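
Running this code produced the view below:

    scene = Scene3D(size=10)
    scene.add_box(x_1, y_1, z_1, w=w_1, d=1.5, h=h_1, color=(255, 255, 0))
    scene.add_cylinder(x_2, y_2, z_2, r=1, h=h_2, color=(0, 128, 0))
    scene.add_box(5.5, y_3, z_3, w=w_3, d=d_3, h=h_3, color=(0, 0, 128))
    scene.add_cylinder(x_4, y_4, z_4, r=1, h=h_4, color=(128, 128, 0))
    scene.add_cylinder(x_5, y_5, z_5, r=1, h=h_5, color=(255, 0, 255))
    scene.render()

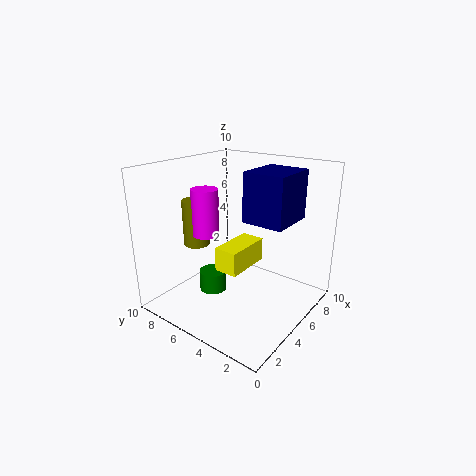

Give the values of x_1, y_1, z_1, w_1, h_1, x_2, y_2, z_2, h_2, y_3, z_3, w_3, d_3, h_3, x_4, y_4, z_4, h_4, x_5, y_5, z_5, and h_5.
x_1 = 2
y_1 = 3
z_1 = 4
w_1 = 3
h_1 = 1.5
x_2 = 4.5
y_2 = 7
z_2 = 0.5
h_2 = 1.5
y_3 = 2
z_3 = 6
w_3 = 3.5
d_3 = 3
h_3 = 3.5
x_4 = 5
y_4 = 9
z_4 = 3.5
h_4 = 3.5
x_5 = 5
y_5 = 8
z_5 = 4.5
h_5 = 3.5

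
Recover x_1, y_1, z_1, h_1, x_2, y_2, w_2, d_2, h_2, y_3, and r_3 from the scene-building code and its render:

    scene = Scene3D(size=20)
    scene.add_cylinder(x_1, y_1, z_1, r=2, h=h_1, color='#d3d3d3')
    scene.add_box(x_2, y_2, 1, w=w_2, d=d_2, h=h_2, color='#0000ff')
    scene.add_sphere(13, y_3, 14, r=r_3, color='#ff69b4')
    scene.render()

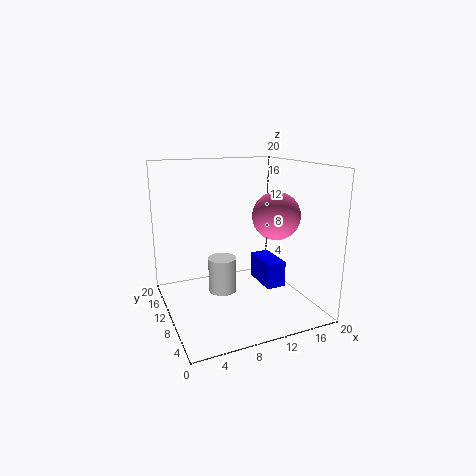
x_1 = 8; y_1 = 11; z_1 = 2; h_1 = 5; x_2 = 15; y_2 = 10; w_2 = 3; d_2 = 6; h_2 = 4; y_3 = 5; r_3 = 3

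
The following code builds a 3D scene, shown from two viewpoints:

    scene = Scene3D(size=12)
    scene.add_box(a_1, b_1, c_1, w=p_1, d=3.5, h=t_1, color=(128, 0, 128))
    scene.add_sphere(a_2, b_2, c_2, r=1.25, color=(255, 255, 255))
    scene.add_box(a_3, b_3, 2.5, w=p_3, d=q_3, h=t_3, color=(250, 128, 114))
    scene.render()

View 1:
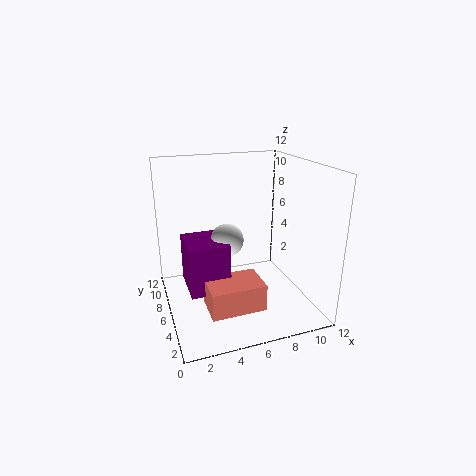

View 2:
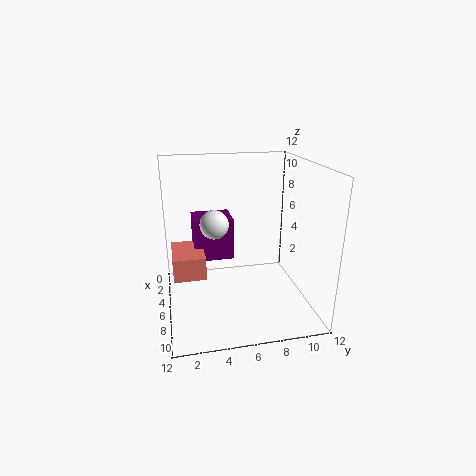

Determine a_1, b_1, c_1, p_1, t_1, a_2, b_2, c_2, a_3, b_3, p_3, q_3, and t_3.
a_1 = 1.25, b_1 = 2.5, c_1 = 3.25, p_1 = 3, t_1 = 3.75, a_2 = 4.5, b_2 = 4.25, c_2 = 6.75, a_3 = 2.25, b_3 = 0.5, p_3 = 4, q_3 = 2.75, t_3 = 2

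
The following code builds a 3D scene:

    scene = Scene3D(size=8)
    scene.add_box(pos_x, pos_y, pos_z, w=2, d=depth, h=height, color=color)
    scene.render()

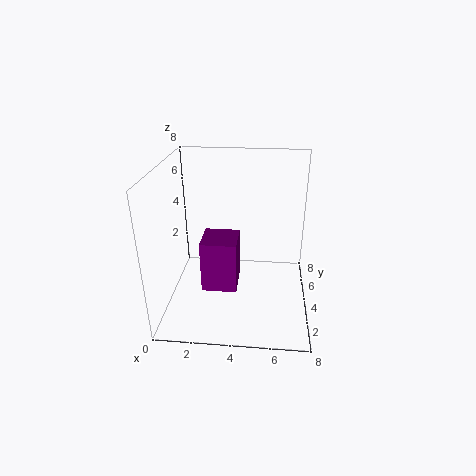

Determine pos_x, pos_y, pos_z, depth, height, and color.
pos_x = 2; pos_y = 3; pos_z = 1; depth = 2; height = 3; color = 'purple'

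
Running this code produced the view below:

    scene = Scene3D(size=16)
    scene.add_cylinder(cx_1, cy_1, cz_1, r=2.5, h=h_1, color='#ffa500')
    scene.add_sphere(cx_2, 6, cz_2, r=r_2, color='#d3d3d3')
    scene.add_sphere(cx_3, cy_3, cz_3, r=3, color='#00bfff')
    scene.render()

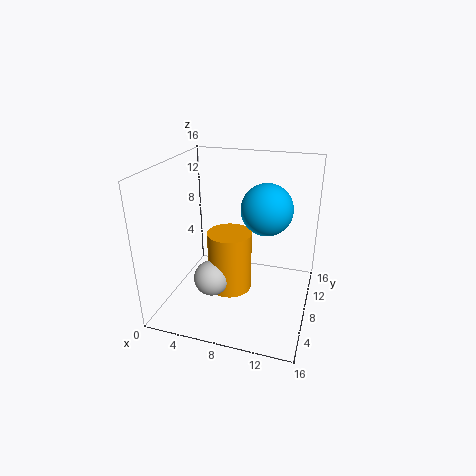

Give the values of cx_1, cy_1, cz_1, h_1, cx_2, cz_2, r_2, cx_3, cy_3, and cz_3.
cx_1 = 7
cy_1 = 8
cz_1 = 1.5
h_1 = 7
cx_2 = 5.5
cz_2 = 3.5
r_2 = 2
cx_3 = 10.5
cy_3 = 11
cz_3 = 10.5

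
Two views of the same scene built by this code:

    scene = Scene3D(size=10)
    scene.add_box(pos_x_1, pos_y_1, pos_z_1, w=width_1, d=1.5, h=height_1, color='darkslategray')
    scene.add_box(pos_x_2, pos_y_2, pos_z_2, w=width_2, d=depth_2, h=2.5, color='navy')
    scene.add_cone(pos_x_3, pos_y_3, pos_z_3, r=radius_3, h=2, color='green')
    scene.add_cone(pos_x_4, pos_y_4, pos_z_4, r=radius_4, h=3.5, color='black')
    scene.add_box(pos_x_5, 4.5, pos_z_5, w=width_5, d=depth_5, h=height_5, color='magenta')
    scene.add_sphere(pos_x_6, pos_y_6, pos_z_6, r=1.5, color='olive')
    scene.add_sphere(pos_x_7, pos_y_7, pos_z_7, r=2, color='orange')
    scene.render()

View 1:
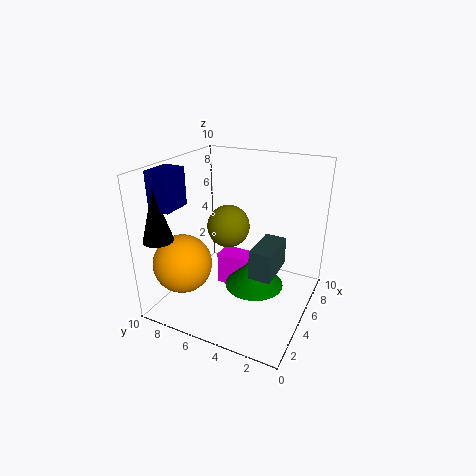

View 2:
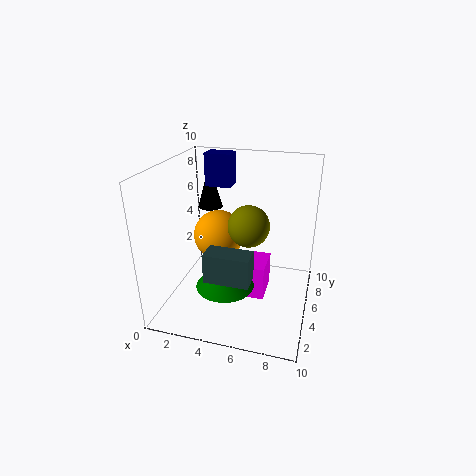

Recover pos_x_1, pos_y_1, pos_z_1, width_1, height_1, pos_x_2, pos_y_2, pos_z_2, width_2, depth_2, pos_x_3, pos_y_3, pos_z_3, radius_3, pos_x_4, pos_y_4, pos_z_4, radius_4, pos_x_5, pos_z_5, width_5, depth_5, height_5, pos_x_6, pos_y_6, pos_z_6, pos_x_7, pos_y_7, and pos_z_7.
pos_x_1 = 3.5, pos_y_1 = 2, pos_z_1 = 3, width_1 = 3, height_1 = 2, pos_x_2 = 1.5, pos_y_2 = 8, pos_z_2 = 7.5, width_2 = 2, depth_2 = 1.5, pos_x_3 = 4.5, pos_y_3 = 3.5, pos_z_3 = 2, radius_3 = 2, pos_x_4 = 1.5, pos_y_4 = 9, pos_z_4 = 5.5, radius_4 = 1, pos_x_5 = 5.5, pos_z_5 = 0.5, width_5 = 1.5, depth_5 = 2.5, height_5 = 2.5, pos_x_6 = 5.5, pos_y_6 = 6, pos_z_6 = 5.5, pos_x_7 = 2.5, pos_y_7 = 8, pos_z_7 = 3.5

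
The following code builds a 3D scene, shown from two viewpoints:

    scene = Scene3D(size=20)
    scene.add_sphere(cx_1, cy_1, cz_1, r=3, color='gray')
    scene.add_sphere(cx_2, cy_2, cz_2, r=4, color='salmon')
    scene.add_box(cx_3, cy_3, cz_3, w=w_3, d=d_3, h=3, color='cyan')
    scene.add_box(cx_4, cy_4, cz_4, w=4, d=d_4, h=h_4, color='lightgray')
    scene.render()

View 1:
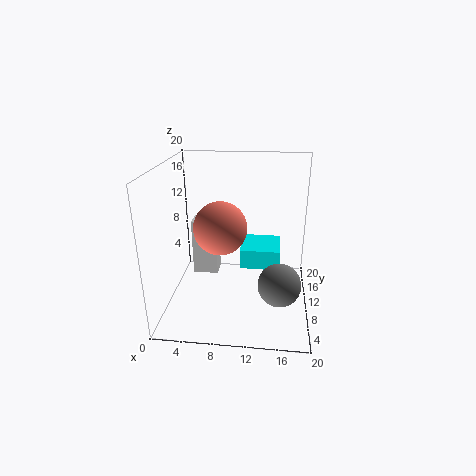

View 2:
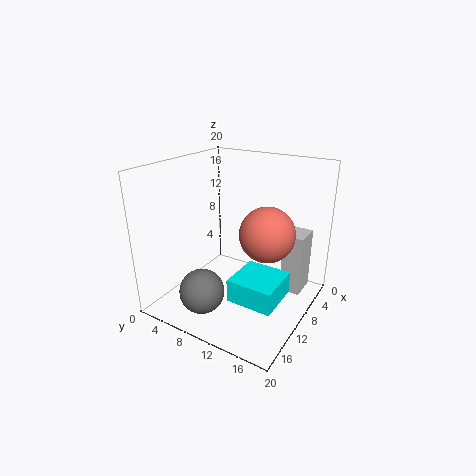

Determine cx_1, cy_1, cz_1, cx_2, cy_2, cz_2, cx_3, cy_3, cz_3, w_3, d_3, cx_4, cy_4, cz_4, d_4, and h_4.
cx_1 = 16, cy_1 = 8, cz_1 = 4, cx_2 = 7, cy_2 = 13, cz_2 = 10, cx_3 = 10, cy_3 = 12, cz_3 = 4, w_3 = 6, d_3 = 6, cx_4 = 2, cy_4 = 15, cz_4 = 1, d_4 = 3, h_4 = 9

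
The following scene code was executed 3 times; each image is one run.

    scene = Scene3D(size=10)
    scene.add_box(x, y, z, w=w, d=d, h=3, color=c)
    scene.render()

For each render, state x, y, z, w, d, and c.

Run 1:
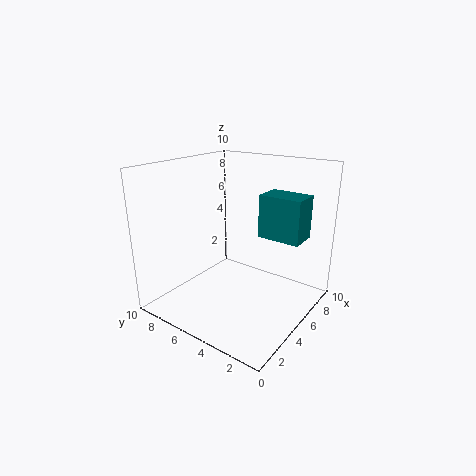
x = 6; y = 1; z = 5; w = 2; d = 3; c = 'teal'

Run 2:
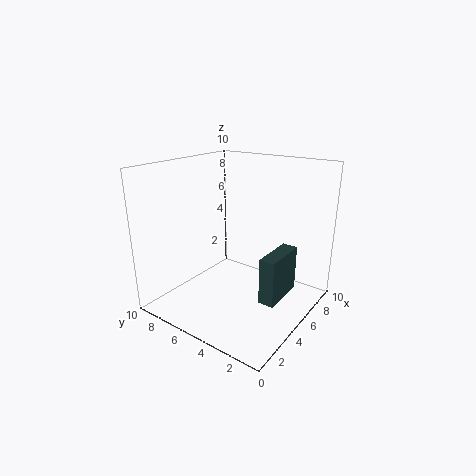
x = 3; y = 1; z = 2; w = 3; d = 1; c = 'darkslategray'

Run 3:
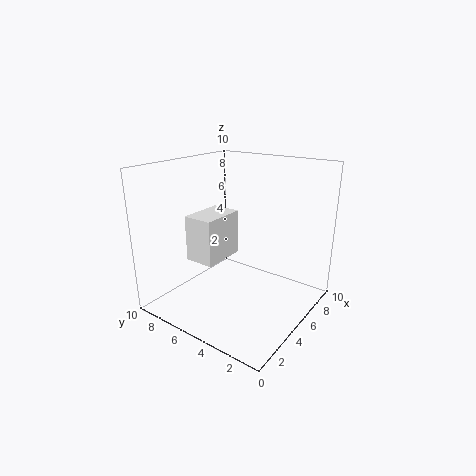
x = 2; y = 5; z = 4; w = 3; d = 2; c = 'white'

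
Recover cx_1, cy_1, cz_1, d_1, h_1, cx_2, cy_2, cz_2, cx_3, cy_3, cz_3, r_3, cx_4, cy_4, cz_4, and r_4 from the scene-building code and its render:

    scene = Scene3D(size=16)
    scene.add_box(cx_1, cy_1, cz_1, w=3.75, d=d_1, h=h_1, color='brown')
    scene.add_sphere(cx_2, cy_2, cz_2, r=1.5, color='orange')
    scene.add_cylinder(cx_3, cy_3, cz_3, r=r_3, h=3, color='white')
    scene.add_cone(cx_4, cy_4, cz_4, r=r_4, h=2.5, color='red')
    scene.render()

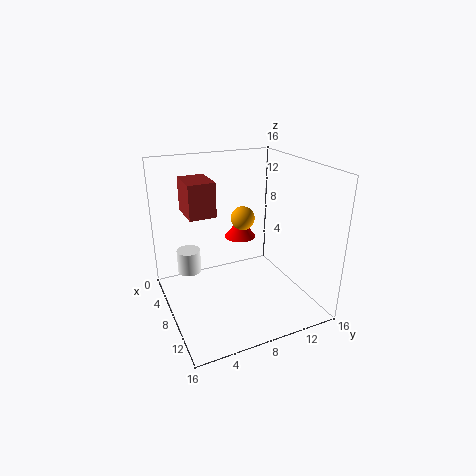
cx_1 = 5.75
cy_1 = 2.25
cz_1 = 11.5
d_1 = 2.75
h_1 = 3.5
cx_2 = 3.5
cy_2 = 10.75
cz_2 = 8.25
cx_3 = 1.5
cy_3 = 4
cz_3 = 1.25
r_3 = 1.5
cx_4 = 2.75
cy_4 = 10.75
cz_4 = 5.5
r_4 = 2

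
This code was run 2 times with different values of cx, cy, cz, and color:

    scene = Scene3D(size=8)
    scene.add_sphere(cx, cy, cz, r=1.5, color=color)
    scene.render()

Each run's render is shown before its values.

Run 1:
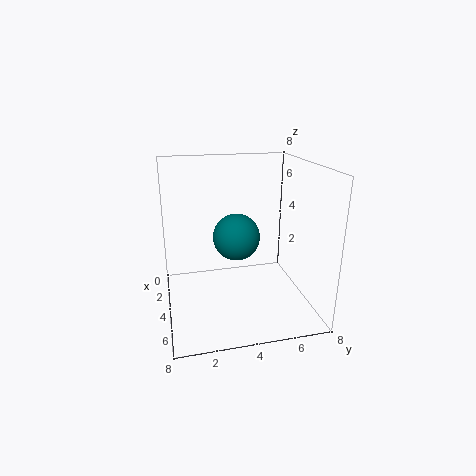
cx = 1.5; cy = 4.5; cz = 3; color = 'teal'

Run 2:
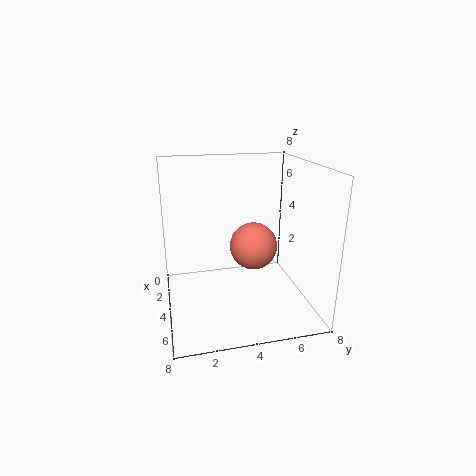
cx = 2; cy = 5.5; cz = 2.5; color = 'salmon'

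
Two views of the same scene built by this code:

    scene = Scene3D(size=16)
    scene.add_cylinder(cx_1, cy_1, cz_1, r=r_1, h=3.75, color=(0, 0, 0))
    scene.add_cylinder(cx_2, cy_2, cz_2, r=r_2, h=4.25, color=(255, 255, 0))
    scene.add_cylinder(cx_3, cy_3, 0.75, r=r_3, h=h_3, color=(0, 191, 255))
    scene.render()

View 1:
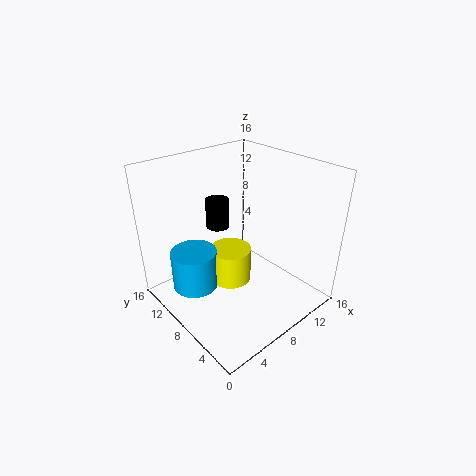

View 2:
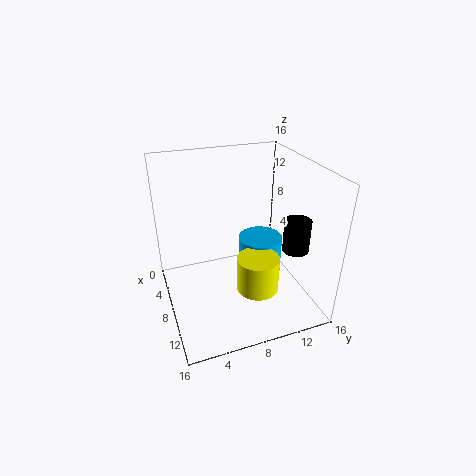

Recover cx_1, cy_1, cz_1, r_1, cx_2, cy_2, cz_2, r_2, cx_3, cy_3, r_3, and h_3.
cx_1 = 10; cy_1 = 14.25; cz_1 = 6.25; r_1 = 1.5; cx_2 = 8.75; cy_2 = 10.25; cz_2 = 1; r_2 = 2.5; cx_3 = 4.75; cy_3 = 12.25; r_3 = 2.75; h_3 = 4.75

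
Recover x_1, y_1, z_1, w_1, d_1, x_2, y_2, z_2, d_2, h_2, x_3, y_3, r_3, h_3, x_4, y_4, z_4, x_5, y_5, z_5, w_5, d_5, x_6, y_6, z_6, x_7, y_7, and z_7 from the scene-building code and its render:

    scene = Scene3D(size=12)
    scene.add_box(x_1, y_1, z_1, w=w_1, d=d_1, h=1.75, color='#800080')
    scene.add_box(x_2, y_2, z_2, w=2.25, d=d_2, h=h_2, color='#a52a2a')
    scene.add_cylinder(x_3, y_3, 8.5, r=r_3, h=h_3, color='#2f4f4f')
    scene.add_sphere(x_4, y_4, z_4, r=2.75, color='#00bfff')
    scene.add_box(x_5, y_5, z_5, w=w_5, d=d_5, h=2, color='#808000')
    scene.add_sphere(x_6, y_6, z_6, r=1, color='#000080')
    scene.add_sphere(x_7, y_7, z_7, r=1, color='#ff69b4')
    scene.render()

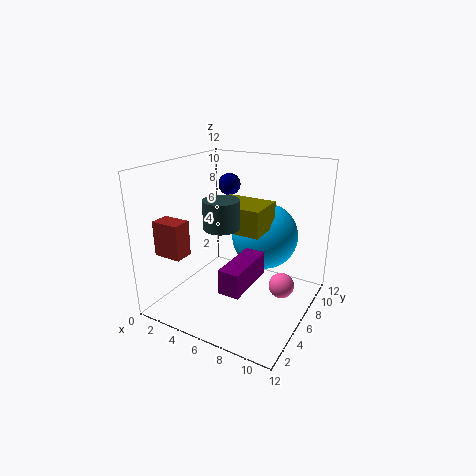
x_1 = 7.75, y_1 = 0.25, z_1 = 4.5, w_1 = 1.5, d_1 = 4, x_2 = 1.5, y_2 = 1, z_2 = 5.5, d_2 = 1.5, h_2 = 2.75, x_3 = 7, y_3 = 2, r_3 = 1.25, h_3 = 2, x_4 = 7.75, y_4 = 7.5, z_4 = 6, x_5 = 5, y_5 = 3.5, z_5 = 7.5, w_5 = 4, d_5 = 3, x_6 = 3.25, y_6 = 9.25, z_6 = 9.5, x_7 = 10.25, y_7 = 5.5, z_7 = 3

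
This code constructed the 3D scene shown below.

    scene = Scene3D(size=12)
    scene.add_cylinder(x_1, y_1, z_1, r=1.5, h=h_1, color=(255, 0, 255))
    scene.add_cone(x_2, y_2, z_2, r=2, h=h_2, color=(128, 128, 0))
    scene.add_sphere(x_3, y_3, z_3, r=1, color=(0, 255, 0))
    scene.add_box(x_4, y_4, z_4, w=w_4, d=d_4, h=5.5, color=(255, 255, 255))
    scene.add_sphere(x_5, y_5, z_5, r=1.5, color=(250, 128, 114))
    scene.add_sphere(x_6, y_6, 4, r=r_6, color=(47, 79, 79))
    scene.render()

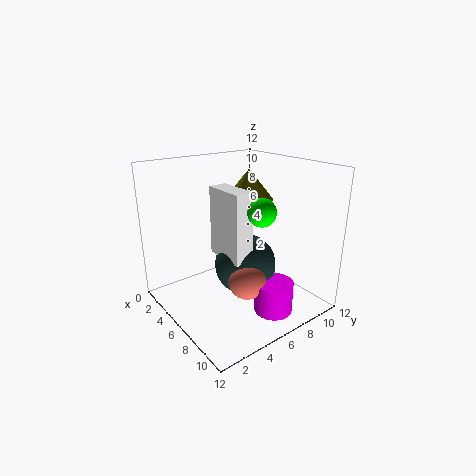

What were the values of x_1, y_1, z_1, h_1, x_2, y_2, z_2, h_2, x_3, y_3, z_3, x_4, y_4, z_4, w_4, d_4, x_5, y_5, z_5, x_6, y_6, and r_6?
x_1 = 10; y_1 = 6.5; z_1 = 1; h_1 = 2.5; x_2 = 5.5; y_2 = 7.5; z_2 = 9; h_2 = 2.5; x_3 = 10; y_3 = 5; z_3 = 9.5; x_4 = 5; y_4 = 4; z_4 = 5; w_4 = 3.5; d_4 = 1.5; x_5 = 8.5; y_5 = 5; z_5 = 3.5; x_6 = 7; y_6 = 6; r_6 = 2.5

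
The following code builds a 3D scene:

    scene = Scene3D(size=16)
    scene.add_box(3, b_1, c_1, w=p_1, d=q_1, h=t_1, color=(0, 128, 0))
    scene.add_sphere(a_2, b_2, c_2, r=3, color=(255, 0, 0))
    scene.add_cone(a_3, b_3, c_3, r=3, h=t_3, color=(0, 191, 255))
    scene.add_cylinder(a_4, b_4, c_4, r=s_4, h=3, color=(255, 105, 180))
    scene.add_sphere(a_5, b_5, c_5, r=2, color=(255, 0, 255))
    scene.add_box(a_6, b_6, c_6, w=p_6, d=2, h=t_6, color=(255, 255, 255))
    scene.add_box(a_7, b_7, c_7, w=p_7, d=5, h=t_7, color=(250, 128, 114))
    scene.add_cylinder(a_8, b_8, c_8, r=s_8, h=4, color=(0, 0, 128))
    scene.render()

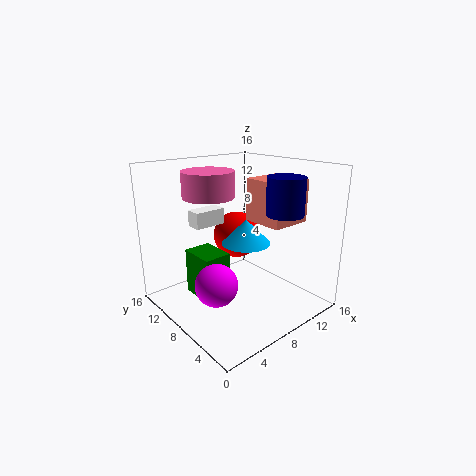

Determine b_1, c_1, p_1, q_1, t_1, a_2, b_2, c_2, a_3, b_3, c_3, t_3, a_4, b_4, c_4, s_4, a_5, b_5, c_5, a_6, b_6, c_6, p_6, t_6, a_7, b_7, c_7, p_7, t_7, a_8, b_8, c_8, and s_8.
b_1 = 7, c_1 = 2, p_1 = 3, q_1 = 4, t_1 = 5, a_2 = 12, b_2 = 13, c_2 = 6, a_3 = 11, b_3 = 10, c_3 = 6, t_3 = 3, a_4 = 7, b_4 = 12, c_4 = 12, s_4 = 3, a_5 = 2, b_5 = 4, c_5 = 6, a_6 = 6, b_6 = 13, c_6 = 8, p_6 = 4, t_6 = 2, a_7 = 11, b_7 = 5, c_7 = 9, p_7 = 5, t_7 = 5, a_8 = 11, b_8 = 4, c_8 = 11, s_8 = 2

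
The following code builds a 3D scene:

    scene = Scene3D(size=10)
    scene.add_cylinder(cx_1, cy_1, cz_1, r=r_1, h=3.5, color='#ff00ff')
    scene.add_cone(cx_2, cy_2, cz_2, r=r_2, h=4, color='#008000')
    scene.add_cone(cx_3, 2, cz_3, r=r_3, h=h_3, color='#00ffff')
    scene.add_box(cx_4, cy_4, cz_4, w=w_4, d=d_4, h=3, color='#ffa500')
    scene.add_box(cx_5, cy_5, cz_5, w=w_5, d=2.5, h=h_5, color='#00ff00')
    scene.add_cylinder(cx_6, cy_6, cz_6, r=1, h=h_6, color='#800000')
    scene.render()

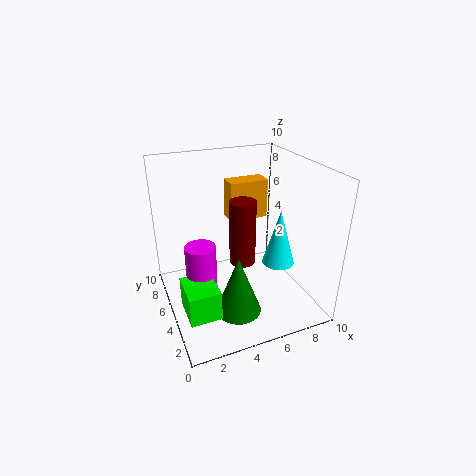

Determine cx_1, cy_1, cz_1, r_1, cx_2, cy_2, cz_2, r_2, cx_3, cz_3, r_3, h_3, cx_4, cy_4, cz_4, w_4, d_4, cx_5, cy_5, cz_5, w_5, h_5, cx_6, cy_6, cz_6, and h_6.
cx_1 = 2; cy_1 = 4; cz_1 = 2; r_1 = 1; cx_2 = 4; cy_2 = 2.5; cz_2 = 1; r_2 = 1.5; cx_3 = 6.5; cz_3 = 4.5; r_3 = 1; h_3 = 3.5; cx_4 = 5.5; cy_4 = 7.5; cz_4 = 5; w_4 = 3; d_4 = 1.5; cx_5 = 0.5; cy_5 = 1.5; cz_5 = 1.5; w_5 = 2; h_5 = 2; cx_6 = 6; cy_6 = 6.5; cz_6 = 2; h_6 = 5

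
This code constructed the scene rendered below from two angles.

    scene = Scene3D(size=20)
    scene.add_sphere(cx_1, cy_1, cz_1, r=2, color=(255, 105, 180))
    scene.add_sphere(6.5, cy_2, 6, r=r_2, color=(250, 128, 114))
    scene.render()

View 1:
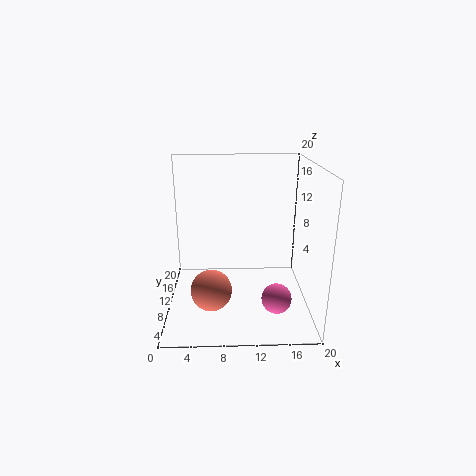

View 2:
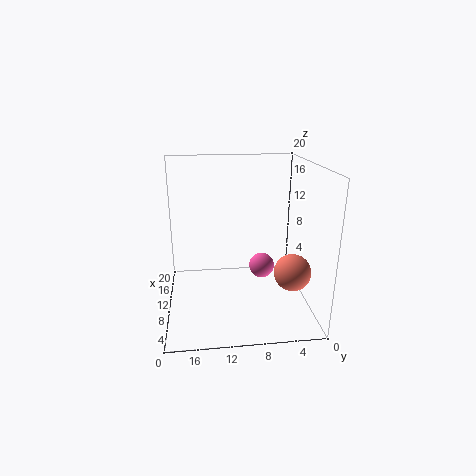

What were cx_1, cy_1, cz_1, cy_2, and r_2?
cx_1 = 15, cy_1 = 5.5, cz_1 = 3, cy_2 = 3, r_2 = 2.5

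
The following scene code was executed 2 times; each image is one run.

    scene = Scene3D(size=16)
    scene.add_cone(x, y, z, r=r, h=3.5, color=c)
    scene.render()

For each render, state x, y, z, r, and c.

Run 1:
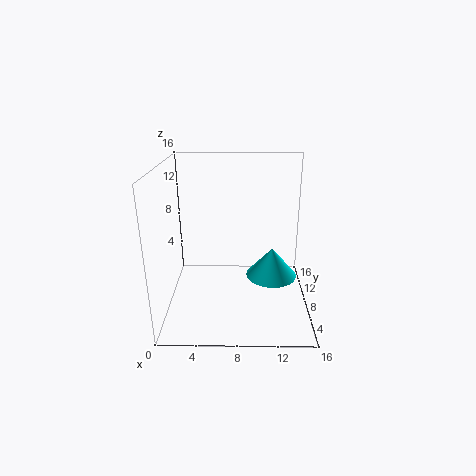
x = 12
y = 9.5
z = 2.5
r = 3
c = 'cyan'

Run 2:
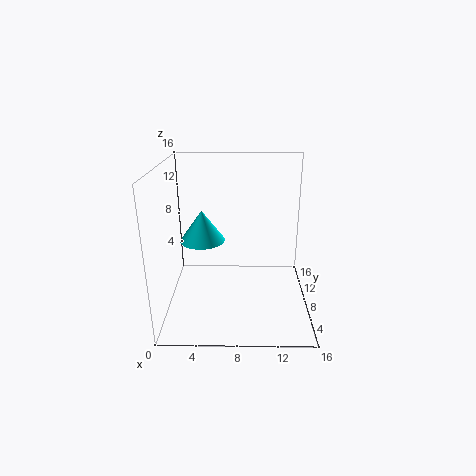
x = 4
y = 8.5
z = 7.5
r = 2.5
c = 'cyan'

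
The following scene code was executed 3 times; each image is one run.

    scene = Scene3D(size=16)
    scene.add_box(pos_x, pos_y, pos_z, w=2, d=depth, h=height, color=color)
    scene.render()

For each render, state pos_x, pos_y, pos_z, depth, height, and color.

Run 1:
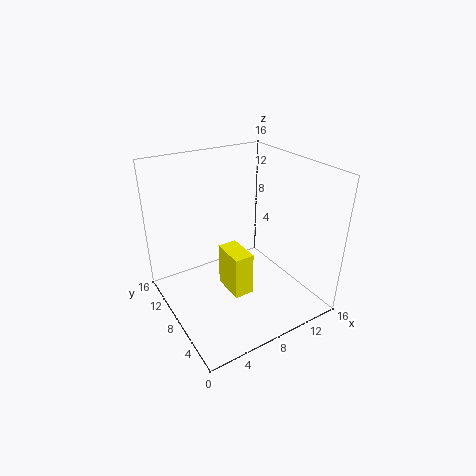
pos_x = 5
pos_y = 3.5
pos_z = 4
depth = 3.5
height = 4.5
color = 'yellow'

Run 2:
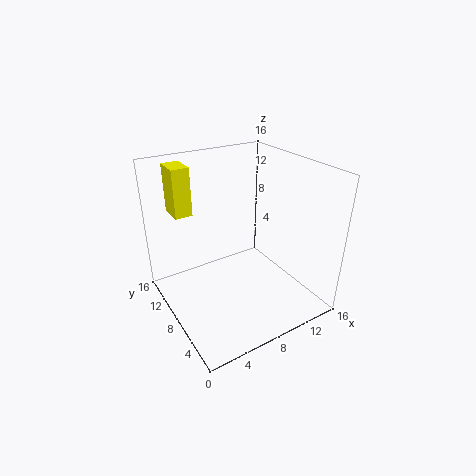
pos_x = 2.5
pos_y = 12
pos_z = 10
depth = 3
height = 5.5
color = 'yellow'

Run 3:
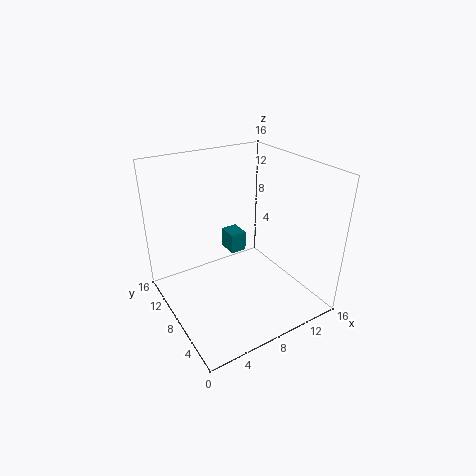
pos_x = 9
pos_y = 11
pos_z = 4
depth = 2.5
height = 2.5
color = 'teal'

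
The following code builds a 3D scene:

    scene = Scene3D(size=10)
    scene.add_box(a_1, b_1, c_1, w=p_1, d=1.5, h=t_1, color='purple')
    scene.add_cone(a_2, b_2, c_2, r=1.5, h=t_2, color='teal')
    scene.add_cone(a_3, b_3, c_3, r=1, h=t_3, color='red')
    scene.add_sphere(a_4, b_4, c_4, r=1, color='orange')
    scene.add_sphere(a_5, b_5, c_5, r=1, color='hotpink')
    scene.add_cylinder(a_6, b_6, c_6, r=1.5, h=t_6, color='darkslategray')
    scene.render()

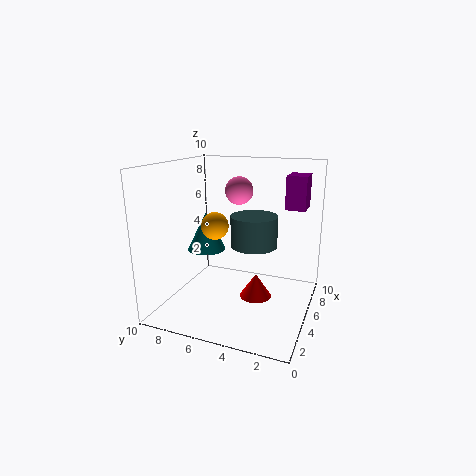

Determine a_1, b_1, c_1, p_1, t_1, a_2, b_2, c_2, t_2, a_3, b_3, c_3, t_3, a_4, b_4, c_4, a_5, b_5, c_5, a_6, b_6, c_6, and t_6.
a_1 = 8; b_1 = 1; c_1 = 6.5; p_1 = 2; t_1 = 2.5; a_2 = 7; b_2 = 8.5; c_2 = 3; t_2 = 3; a_3 = 3; b_3 = 3; c_3 = 2; t_3 = 1.5; a_4 = 5.5; b_4 = 7; c_4 = 5.5; a_5 = 6.5; b_5 = 5.5; c_5 = 8; a_6 = 4; b_6 = 3.5; c_6 = 5; t_6 = 2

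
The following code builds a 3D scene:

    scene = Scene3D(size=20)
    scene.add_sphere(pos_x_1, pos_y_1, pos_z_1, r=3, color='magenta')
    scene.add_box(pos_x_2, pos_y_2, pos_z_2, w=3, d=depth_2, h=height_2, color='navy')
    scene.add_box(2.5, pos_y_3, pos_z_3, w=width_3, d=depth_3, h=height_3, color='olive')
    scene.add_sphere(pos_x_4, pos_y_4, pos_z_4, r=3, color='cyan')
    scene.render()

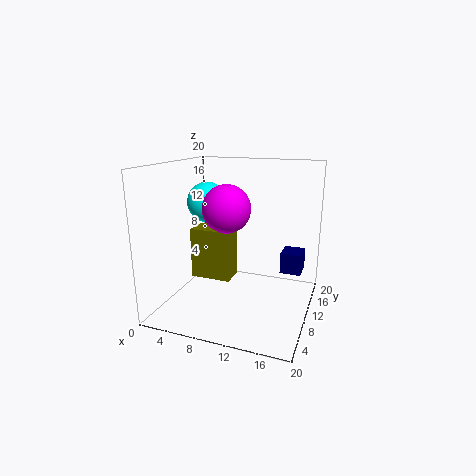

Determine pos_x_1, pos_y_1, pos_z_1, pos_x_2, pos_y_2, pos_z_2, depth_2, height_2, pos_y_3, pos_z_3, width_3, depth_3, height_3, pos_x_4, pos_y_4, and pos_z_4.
pos_x_1 = 10; pos_y_1 = 6; pos_z_1 = 15; pos_x_2 = 15.5; pos_y_2 = 12.5; pos_z_2 = 4.5; depth_2 = 3.5; height_2 = 3; pos_y_3 = 10; pos_z_3 = 3; width_3 = 6; depth_3 = 3.5; height_3 = 7.5; pos_x_4 = 4; pos_y_4 = 13; pos_z_4 = 14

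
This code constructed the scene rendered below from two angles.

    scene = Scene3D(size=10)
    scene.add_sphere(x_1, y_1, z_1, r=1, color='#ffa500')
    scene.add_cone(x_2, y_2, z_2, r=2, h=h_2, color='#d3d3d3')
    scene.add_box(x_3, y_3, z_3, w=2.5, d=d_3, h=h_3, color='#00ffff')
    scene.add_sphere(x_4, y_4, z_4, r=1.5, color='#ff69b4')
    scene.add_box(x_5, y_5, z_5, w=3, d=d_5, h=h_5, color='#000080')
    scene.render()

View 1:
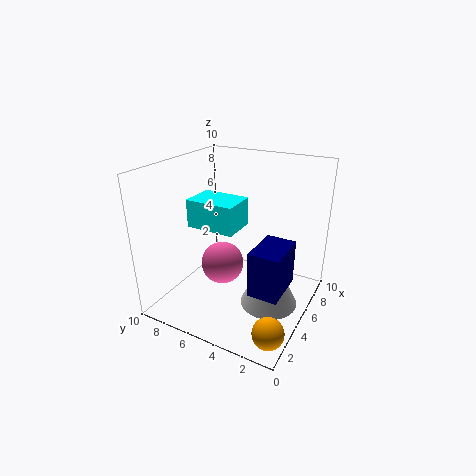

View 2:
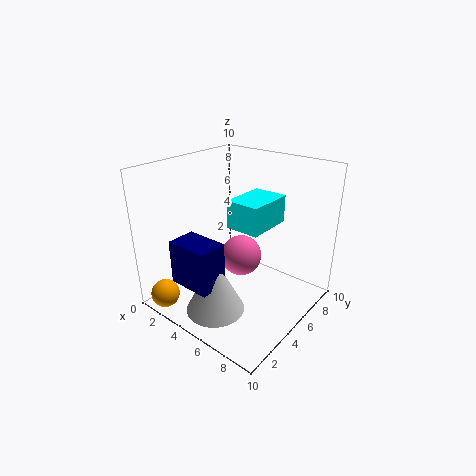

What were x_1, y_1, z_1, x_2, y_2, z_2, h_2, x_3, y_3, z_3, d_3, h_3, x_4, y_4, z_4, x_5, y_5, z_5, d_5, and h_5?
x_1 = 1.5
y_1 = 1
z_1 = 1
x_2 = 5
y_2 = 2.5
z_2 = 0.5
h_2 = 4
x_3 = 4
y_3 = 5
z_3 = 5.5
d_3 = 3.5
h_3 = 2
x_4 = 4.5
y_4 = 6
z_4 = 3
x_5 = 2.5
y_5 = 1
z_5 = 2.5
d_5 = 2
h_5 = 3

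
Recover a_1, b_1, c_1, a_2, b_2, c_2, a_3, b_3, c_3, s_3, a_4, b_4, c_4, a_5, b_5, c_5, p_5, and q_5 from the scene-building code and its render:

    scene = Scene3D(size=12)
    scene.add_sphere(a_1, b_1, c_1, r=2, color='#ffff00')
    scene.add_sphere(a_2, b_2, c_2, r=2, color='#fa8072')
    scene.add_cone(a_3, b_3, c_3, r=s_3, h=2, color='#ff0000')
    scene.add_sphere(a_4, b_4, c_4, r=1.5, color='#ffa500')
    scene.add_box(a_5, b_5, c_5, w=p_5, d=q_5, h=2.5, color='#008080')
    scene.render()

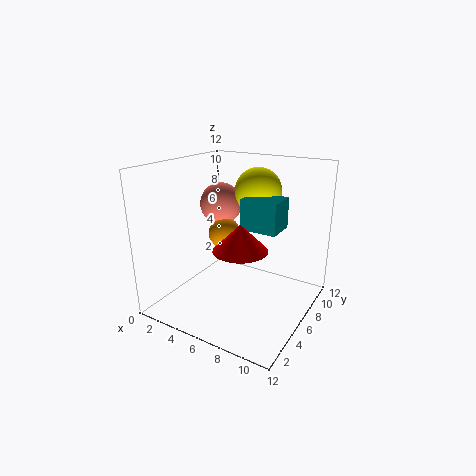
a_1 = 6.5, b_1 = 8.5, c_1 = 9.5, a_2 = 2, b_2 = 9.5, c_2 = 7.5, a_3 = 8, b_3 = 3, c_3 = 6.5, s_3 = 2, a_4 = 3, b_4 = 8.5, c_4 = 5, a_5 = 6.5, b_5 = 5.5, c_5 = 7, p_5 = 3, q_5 = 2.5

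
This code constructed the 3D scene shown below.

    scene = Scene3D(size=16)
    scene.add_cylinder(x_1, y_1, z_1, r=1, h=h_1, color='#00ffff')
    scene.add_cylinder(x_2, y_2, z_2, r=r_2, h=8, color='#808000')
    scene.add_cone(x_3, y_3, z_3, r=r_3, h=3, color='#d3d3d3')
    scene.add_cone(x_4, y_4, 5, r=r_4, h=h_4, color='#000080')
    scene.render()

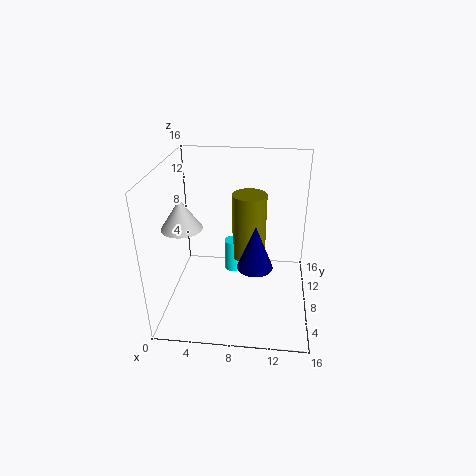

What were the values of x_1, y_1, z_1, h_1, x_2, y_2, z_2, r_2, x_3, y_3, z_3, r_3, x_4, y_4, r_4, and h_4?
x_1 = 7, y_1 = 11, z_1 = 2, h_1 = 4, x_2 = 9, y_2 = 11, z_2 = 4, r_2 = 2, x_3 = 3, y_3 = 4, z_3 = 11, r_3 = 2, x_4 = 10, y_4 = 7, r_4 = 2, h_4 = 5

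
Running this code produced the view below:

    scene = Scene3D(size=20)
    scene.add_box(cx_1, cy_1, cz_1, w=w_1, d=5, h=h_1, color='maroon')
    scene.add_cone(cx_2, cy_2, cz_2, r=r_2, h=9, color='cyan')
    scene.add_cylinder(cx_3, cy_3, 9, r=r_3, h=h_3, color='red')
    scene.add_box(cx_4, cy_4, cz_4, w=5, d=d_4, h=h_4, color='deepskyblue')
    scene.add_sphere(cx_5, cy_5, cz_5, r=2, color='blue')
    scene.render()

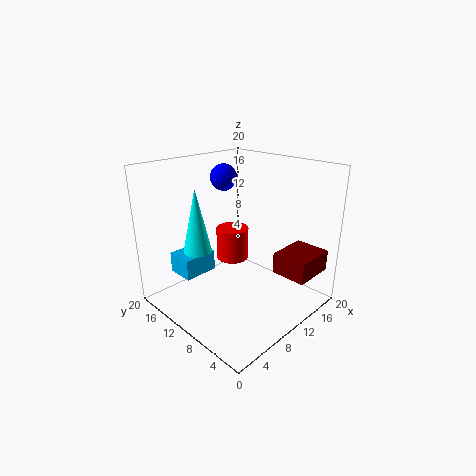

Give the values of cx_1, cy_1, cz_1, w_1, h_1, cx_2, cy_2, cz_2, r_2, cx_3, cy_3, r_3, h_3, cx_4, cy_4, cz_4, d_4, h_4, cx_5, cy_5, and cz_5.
cx_1 = 13; cy_1 = 1; cz_1 = 5; w_1 = 6; h_1 = 3; cx_2 = 6; cy_2 = 14; cz_2 = 8; r_2 = 2; cx_3 = 7; cy_3 = 8; r_3 = 2; h_3 = 4; cx_4 = 4; cy_4 = 14; cz_4 = 4; d_4 = 4; h_4 = 3; cx_5 = 13; cy_5 = 16; cz_5 = 17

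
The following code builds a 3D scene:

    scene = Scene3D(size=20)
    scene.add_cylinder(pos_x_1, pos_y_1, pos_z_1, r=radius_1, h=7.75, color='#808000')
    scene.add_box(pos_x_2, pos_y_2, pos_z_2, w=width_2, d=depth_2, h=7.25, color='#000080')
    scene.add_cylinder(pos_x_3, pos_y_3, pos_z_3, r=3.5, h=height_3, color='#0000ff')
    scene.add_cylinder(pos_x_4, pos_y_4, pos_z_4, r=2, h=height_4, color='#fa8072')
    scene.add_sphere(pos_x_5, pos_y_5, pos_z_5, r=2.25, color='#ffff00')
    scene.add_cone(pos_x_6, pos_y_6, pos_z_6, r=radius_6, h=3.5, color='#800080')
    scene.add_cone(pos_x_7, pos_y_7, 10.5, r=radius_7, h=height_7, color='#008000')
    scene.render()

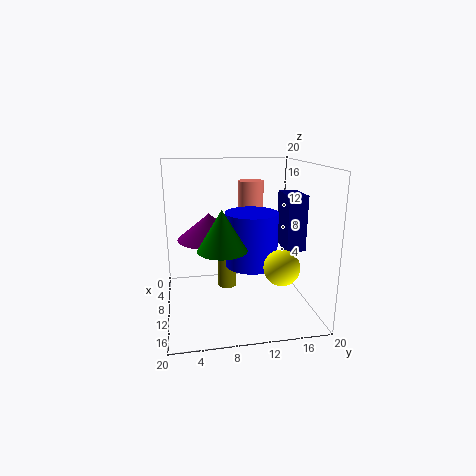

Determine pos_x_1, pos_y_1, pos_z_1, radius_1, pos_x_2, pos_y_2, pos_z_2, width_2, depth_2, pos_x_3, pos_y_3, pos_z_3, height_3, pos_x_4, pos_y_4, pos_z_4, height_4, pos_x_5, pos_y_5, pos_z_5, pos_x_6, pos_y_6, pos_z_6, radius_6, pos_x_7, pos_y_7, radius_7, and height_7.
pos_x_1 = 4.5
pos_y_1 = 9.25
pos_z_1 = 0.25
radius_1 = 1.5
pos_x_2 = 10.25
pos_y_2 = 15.5
pos_z_2 = 9.25
width_2 = 4.5
depth_2 = 2.5
pos_x_3 = 11.75
pos_y_3 = 11.5
pos_z_3 = 6.75
height_3 = 7.25
pos_x_4 = 2.5
pos_y_4 = 13.5
pos_z_4 = 9.25
height_4 = 7.5
pos_x_5 = 16.5
pos_y_5 = 14.25
pos_z_5 = 8
pos_x_6 = 10.25
pos_y_6 = 6
pos_z_6 = 10.25
radius_6 = 4.25
pos_x_7 = 15.75
pos_y_7 = 7
radius_7 = 3
height_7 = 5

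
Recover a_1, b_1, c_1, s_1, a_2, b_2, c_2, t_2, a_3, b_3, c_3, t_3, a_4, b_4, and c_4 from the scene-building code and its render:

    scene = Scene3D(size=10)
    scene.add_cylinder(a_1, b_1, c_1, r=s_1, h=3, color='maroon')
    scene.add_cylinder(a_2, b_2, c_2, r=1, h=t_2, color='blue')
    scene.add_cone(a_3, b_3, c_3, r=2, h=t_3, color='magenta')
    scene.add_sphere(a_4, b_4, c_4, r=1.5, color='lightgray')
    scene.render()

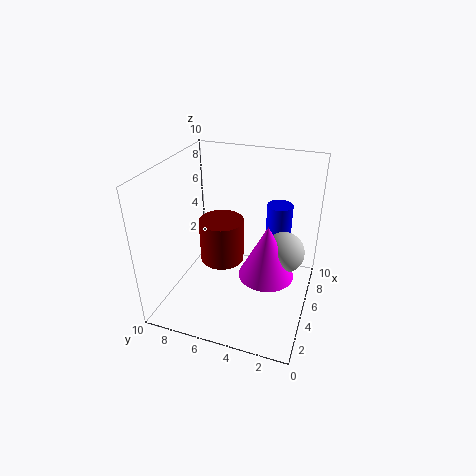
a_1 = 4.5
b_1 = 6
c_1 = 3.5
s_1 = 1.5
a_2 = 9
b_2 = 3
c_2 = 3
t_2 = 3
a_3 = 5.5
b_3 = 3
c_3 = 2
t_3 = 4
a_4 = 6.5
b_4 = 2
c_4 = 3.5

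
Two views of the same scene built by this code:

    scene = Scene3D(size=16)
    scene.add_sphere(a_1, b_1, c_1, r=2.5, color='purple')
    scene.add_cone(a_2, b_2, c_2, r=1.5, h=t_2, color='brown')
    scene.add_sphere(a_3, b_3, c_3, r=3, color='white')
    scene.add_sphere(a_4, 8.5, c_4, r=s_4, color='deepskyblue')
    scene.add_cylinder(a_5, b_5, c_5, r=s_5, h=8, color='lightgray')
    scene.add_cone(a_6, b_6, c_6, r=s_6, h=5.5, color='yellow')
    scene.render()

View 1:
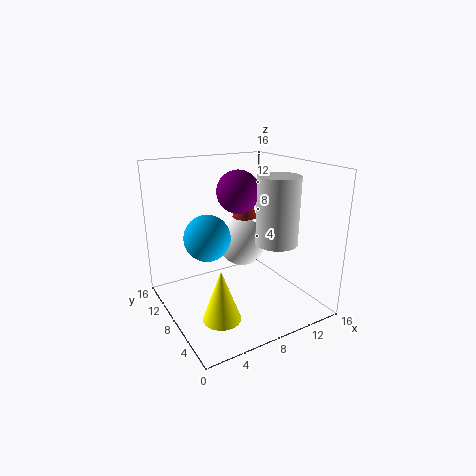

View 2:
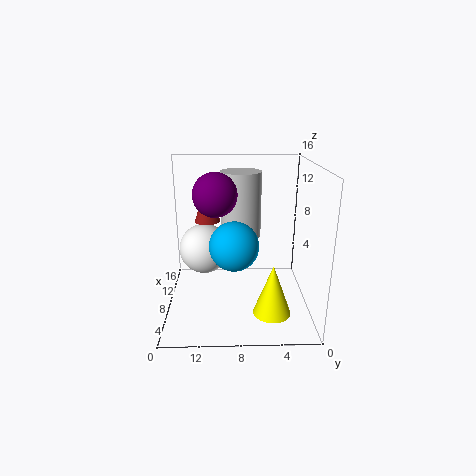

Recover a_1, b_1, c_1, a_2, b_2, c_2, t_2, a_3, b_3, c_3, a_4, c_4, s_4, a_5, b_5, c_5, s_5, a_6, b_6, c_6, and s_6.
a_1 = 9.5; b_1 = 10.5; c_1 = 12.5; a_2 = 11; b_2 = 11.5; c_2 = 9; t_2 = 4.5; a_3 = 11; b_3 = 12; c_3 = 5.5; a_4 = 4.5; c_4 = 8.5; s_4 = 2.5; a_5 = 13; b_5 = 7.5; c_5 = 6.5; s_5 = 2.5; a_6 = 4; b_6 = 4.5; c_6 = 1; s_6 = 2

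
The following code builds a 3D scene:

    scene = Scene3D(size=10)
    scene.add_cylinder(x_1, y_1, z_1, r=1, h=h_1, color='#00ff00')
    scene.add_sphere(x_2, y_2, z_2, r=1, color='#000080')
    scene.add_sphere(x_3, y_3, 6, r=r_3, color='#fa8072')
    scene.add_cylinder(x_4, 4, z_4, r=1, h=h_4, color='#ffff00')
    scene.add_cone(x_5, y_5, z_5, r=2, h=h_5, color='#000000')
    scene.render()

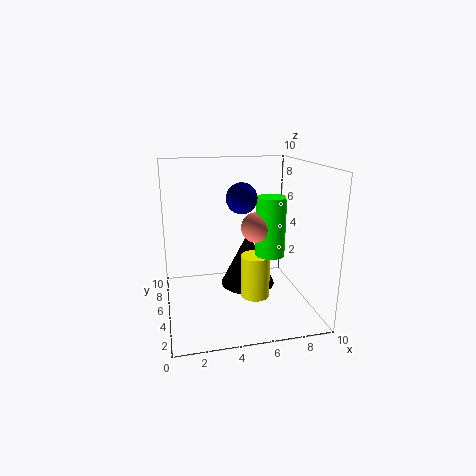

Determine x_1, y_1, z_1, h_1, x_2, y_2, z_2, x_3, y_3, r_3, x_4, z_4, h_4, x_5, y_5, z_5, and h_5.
x_1 = 7; y_1 = 4; z_1 = 4; h_1 = 4; x_2 = 5; y_2 = 4; z_2 = 8; x_3 = 6; y_3 = 4; r_3 = 1; x_4 = 6; z_4 = 1; h_4 = 3; x_5 = 6; y_5 = 6; z_5 = 1; h_5 = 4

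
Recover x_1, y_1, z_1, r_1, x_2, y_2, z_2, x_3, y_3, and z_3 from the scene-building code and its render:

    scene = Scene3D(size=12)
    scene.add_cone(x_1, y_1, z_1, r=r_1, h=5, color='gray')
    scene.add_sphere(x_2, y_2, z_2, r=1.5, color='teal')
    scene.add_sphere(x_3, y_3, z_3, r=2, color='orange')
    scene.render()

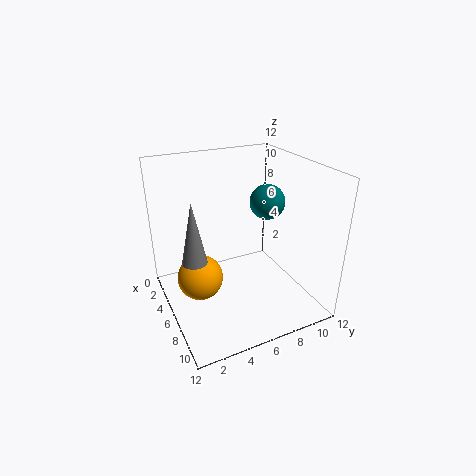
x_1 = 6.5, y_1 = 2, z_1 = 5, r_1 = 1, x_2 = 5.5, y_2 = 9, z_2 = 8.5, x_3 = 4.5, y_3 = 3, z_3 = 2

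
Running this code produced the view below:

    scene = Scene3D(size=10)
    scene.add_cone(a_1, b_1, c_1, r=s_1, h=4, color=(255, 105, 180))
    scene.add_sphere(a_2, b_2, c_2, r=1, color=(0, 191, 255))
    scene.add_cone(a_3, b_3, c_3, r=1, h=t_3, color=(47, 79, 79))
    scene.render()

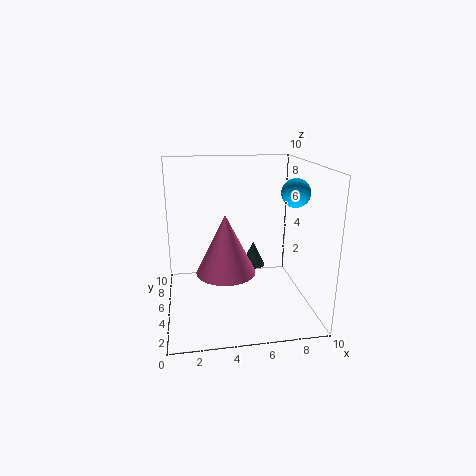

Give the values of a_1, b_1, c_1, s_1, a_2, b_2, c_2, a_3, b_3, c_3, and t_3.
a_1 = 4; b_1 = 4; c_1 = 3; s_1 = 2; a_2 = 9; b_2 = 5; c_2 = 8; a_3 = 7; b_3 = 9; c_3 = 1; t_3 = 2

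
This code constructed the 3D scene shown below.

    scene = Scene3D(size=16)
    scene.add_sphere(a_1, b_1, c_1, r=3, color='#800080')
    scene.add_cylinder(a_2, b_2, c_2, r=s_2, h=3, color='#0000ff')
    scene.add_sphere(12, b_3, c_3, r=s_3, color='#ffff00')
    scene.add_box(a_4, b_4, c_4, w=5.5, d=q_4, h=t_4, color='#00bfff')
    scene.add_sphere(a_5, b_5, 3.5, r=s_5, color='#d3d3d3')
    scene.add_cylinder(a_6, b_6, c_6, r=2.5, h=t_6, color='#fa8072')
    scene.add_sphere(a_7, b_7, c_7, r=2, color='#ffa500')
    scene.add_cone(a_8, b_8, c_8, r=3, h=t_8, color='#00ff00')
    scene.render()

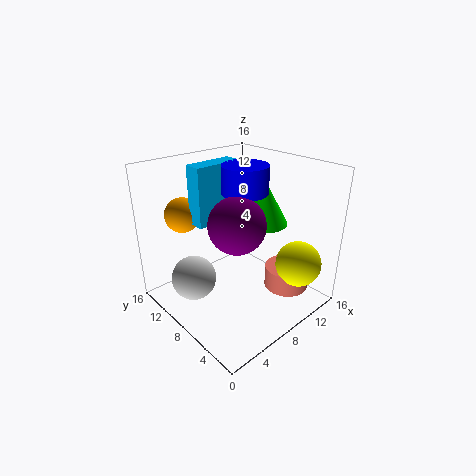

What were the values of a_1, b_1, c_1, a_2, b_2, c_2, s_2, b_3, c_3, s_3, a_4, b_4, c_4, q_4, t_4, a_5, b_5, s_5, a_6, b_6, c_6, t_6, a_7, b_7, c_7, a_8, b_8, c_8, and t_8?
a_1 = 6.5
b_1 = 6.5
c_1 = 10.5
a_2 = 9
b_2 = 8
c_2 = 13
s_2 = 2.5
b_3 = 2.5
c_3 = 5.5
s_3 = 2.5
a_4 = 4.5
b_4 = 10
c_4 = 9.5
q_4 = 2
t_4 = 6.5
a_5 = 3.5
b_5 = 10.5
s_5 = 2.5
a_6 = 12
b_6 = 4
c_6 = 2
t_6 = 2.5
a_7 = 4.5
b_7 = 13.5
c_7 = 10
a_8 = 13
b_8 = 9
c_8 = 8
t_8 = 5.5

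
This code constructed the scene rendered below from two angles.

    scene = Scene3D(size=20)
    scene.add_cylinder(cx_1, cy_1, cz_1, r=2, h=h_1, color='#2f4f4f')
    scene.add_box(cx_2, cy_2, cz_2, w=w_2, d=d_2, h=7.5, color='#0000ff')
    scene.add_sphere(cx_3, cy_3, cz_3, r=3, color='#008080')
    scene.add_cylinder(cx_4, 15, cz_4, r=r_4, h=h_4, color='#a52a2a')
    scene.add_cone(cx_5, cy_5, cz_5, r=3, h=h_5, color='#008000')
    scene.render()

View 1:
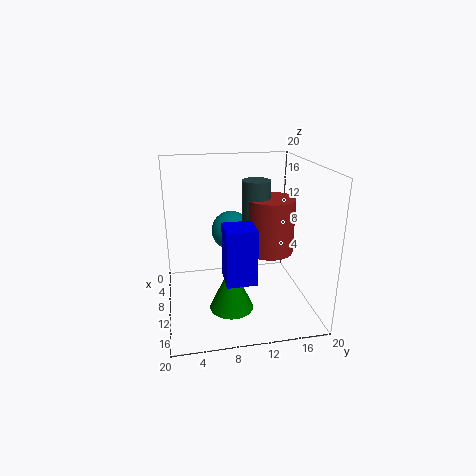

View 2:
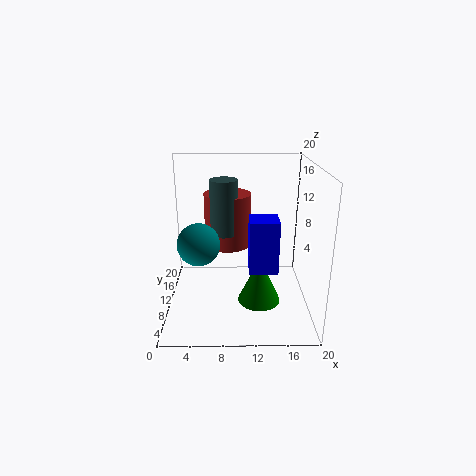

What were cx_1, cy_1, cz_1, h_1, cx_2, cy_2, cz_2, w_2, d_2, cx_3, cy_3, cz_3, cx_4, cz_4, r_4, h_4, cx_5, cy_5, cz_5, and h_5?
cx_1 = 8
cy_1 = 13
cz_1 = 9.5
h_1 = 8
cx_2 = 11.5
cy_2 = 7.5
cz_2 = 5.5
w_2 = 4
d_2 = 4
cx_3 = 4.5
cy_3 = 10
cz_3 = 9
cx_4 = 8.5
cz_4 = 7
r_4 = 3.5
h_4 = 8
cx_5 = 13
cy_5 = 8.5
cz_5 = 1
h_5 = 6.5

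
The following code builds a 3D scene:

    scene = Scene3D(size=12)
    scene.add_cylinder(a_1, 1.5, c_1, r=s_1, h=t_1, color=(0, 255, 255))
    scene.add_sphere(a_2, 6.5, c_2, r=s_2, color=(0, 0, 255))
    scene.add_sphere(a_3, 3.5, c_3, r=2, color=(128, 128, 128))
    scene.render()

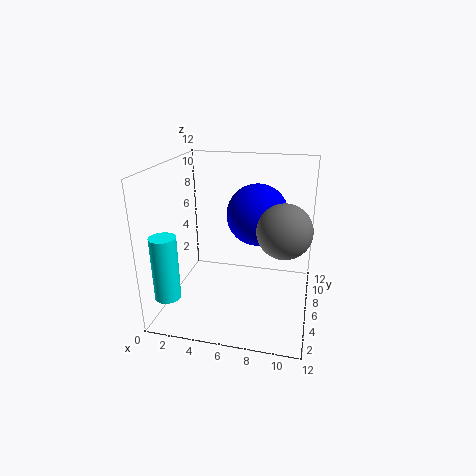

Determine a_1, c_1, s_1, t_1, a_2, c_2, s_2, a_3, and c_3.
a_1 = 1.5
c_1 = 2.5
s_1 = 1
t_1 = 5
a_2 = 7.5
c_2 = 8
s_2 = 2.5
a_3 = 10
c_3 = 8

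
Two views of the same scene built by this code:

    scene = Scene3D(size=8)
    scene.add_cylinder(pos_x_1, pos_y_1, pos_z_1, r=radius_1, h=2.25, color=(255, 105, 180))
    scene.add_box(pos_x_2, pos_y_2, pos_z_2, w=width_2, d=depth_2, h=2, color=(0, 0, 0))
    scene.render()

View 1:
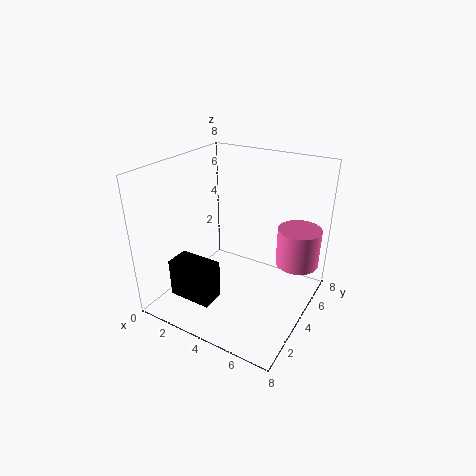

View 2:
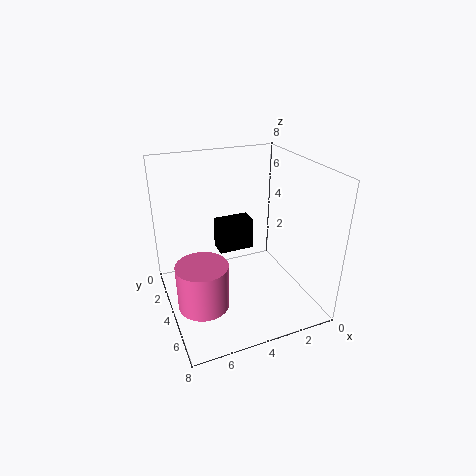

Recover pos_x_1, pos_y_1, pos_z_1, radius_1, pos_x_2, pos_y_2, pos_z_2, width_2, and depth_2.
pos_x_1 = 6.75
pos_y_1 = 6.25
pos_z_1 = 2
radius_1 = 1.25
pos_x_2 = 2
pos_y_2 = 0.5
pos_z_2 = 1.75
width_2 = 2.25
depth_2 = 1.25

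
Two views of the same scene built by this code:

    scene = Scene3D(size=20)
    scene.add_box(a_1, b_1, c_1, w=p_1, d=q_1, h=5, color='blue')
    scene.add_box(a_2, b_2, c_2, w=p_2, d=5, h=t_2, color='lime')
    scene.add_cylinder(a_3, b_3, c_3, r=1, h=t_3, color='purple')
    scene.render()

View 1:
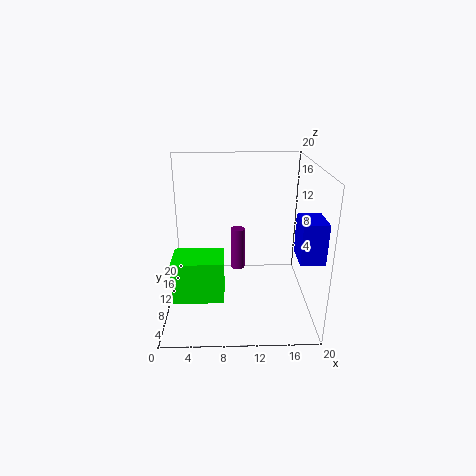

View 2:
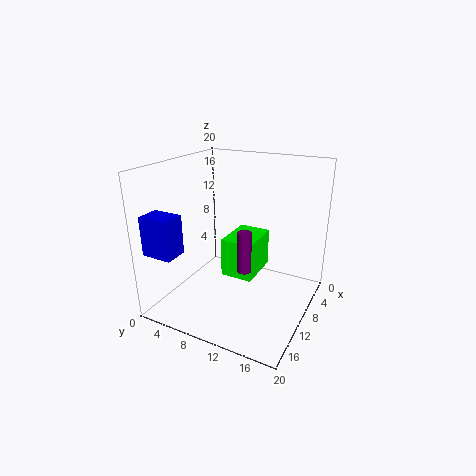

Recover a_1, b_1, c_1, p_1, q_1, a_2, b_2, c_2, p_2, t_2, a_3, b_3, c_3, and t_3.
a_1 = 17
b_1 = 2
c_1 = 10
p_1 = 3
q_1 = 4
a_2 = 1
b_2 = 6
c_2 = 2
p_2 = 7
t_2 = 6
a_3 = 10
b_3 = 11
c_3 = 5
t_3 = 6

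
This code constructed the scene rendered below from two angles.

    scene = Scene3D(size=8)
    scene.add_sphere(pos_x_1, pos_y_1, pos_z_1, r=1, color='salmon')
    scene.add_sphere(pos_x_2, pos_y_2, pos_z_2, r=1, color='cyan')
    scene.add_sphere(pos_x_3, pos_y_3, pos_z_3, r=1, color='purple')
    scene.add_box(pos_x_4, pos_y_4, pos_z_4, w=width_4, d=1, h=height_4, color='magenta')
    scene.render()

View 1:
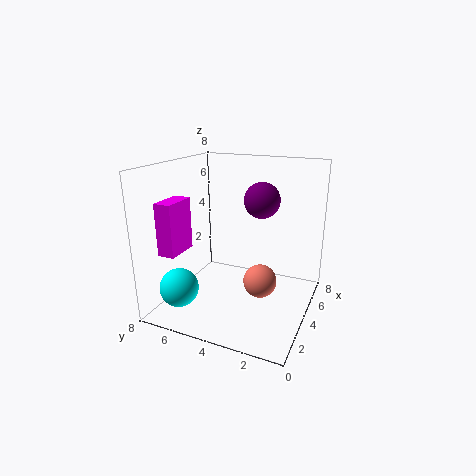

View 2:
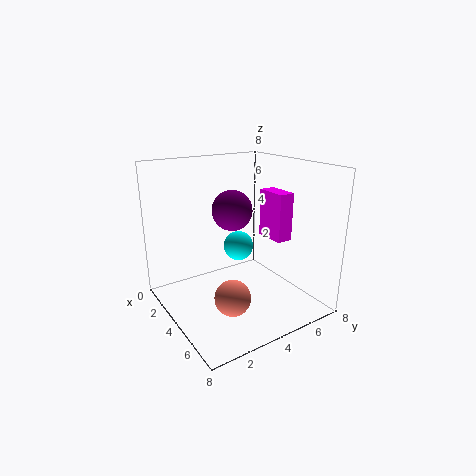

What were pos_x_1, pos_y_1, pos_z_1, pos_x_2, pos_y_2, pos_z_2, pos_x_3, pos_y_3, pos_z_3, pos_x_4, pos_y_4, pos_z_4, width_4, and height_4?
pos_x_1 = 5
pos_y_1 = 3
pos_z_1 = 1
pos_x_2 = 1
pos_y_2 = 6
pos_z_2 = 2
pos_x_3 = 5
pos_y_3 = 3
pos_z_3 = 6
pos_x_4 = 2
pos_y_4 = 7
pos_z_4 = 3
width_4 = 2
height_4 = 3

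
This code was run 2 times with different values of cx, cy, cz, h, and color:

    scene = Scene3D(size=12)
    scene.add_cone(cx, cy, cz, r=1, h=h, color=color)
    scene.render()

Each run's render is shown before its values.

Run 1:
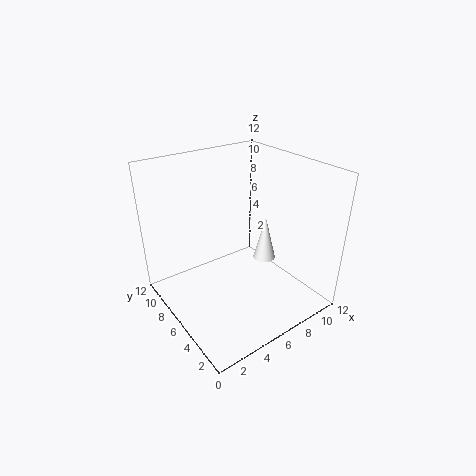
cx = 9, cy = 6, cz = 3, h = 4, color = 'white'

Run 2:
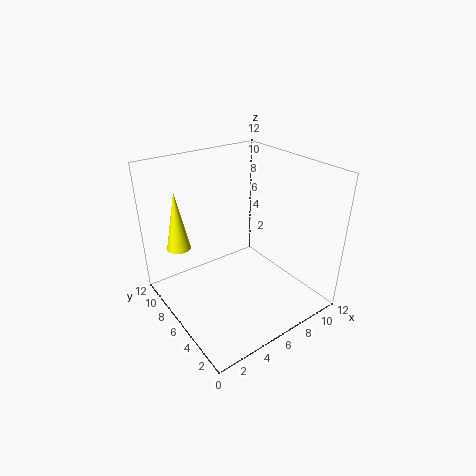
cx = 2, cy = 9, cz = 5, h = 5, color = 'yellow'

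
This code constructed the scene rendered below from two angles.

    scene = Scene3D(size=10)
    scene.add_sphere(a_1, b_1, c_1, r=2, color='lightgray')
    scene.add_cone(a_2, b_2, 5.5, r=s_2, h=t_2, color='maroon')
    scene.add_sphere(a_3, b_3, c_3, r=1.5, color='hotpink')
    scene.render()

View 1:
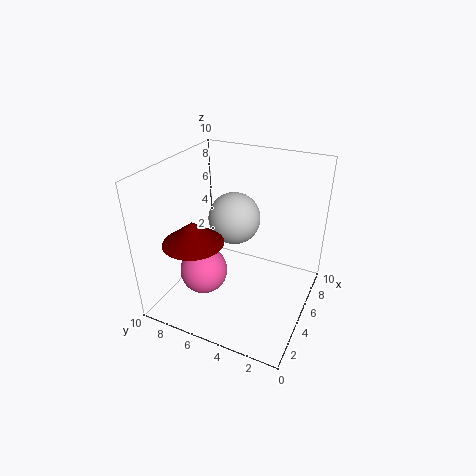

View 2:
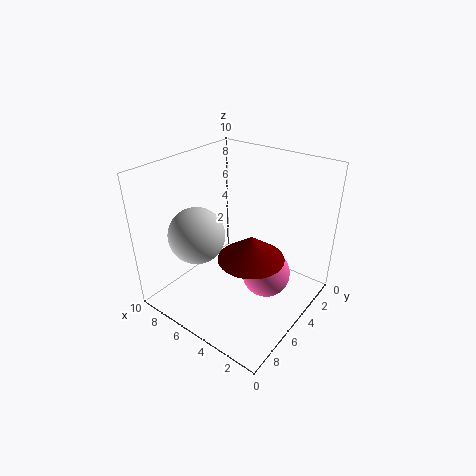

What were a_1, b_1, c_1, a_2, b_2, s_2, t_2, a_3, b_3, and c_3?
a_1 = 7.5; b_1 = 6.5; c_1 = 5; a_2 = 2.5; b_2 = 7; s_2 = 2; t_2 = 1.5; a_3 = 2; b_3 = 6; c_3 = 4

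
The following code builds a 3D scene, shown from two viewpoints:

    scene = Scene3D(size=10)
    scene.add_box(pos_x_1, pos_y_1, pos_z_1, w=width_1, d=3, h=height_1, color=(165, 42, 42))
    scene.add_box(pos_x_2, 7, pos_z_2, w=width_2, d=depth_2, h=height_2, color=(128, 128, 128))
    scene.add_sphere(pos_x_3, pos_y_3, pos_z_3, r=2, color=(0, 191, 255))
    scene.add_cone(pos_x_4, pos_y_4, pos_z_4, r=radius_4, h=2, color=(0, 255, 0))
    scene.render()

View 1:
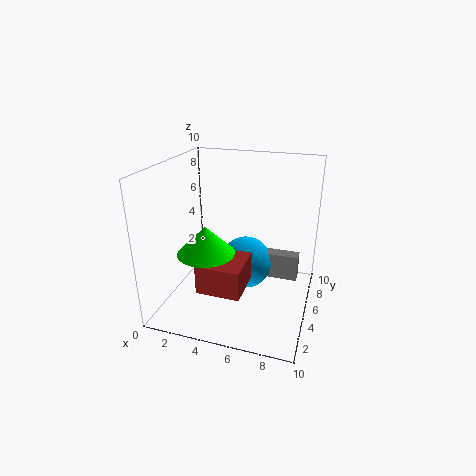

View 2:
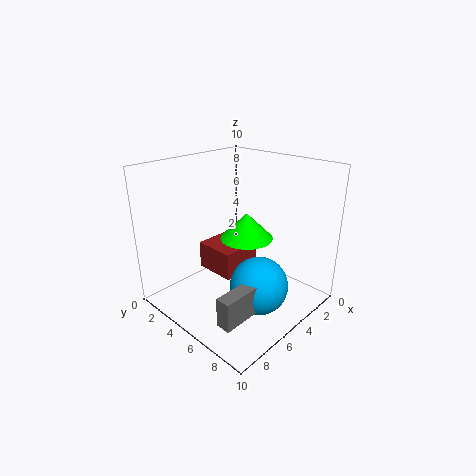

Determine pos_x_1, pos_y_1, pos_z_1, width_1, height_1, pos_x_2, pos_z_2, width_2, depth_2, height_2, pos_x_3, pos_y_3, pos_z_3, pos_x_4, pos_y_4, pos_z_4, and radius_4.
pos_x_1 = 3, pos_y_1 = 2, pos_z_1 = 2, width_1 = 3, height_1 = 2, pos_x_2 = 6, pos_z_2 = 1, width_2 = 3, depth_2 = 1, height_2 = 2, pos_x_3 = 5, pos_y_3 = 7, pos_z_3 = 2, pos_x_4 = 3, pos_y_4 = 4, pos_z_4 = 4, radius_4 = 2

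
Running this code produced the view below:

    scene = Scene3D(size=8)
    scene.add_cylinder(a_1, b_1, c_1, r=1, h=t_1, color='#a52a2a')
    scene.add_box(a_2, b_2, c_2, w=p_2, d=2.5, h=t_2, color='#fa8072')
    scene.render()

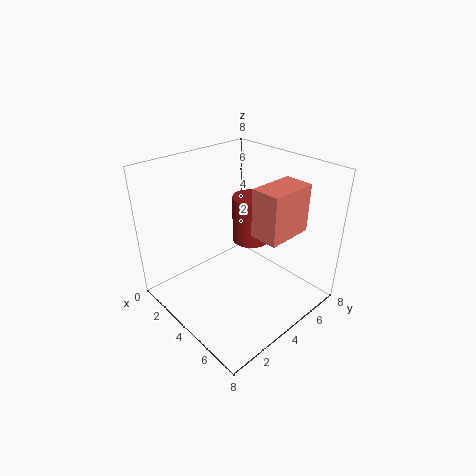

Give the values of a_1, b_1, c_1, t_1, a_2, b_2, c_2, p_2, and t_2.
a_1 = 4.5, b_1 = 4.5, c_1 = 4, t_1 = 2.5, a_2 = 5.5, b_2 = 3.5, c_2 = 5, p_2 = 1.5, t_2 = 2.5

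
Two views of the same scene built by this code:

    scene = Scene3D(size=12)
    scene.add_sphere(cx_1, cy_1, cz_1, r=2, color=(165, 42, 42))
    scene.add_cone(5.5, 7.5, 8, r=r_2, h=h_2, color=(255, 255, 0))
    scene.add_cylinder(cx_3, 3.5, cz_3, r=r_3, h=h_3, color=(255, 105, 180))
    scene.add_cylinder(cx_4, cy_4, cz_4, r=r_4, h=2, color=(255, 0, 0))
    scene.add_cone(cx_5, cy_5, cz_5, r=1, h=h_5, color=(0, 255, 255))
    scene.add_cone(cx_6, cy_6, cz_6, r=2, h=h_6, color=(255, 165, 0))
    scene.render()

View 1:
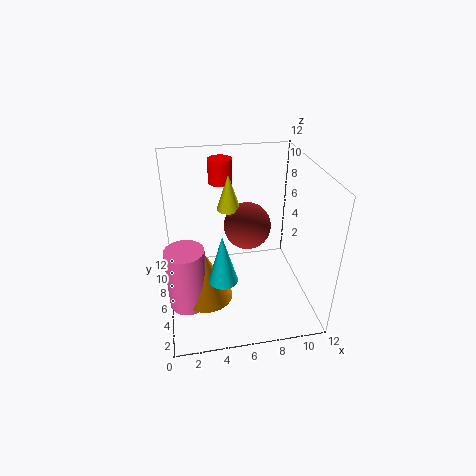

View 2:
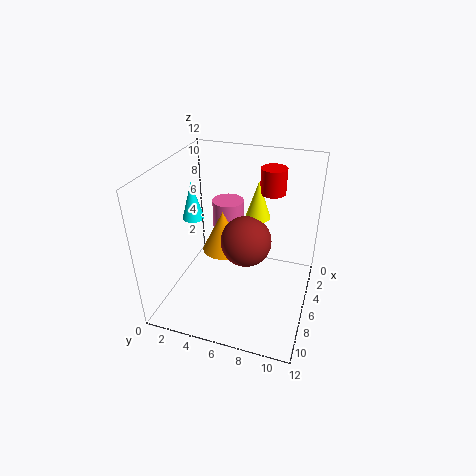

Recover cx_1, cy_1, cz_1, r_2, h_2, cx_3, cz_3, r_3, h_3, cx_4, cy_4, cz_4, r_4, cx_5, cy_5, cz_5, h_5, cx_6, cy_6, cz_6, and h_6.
cx_1 = 7, cy_1 = 7, cz_1 = 6.5, r_2 = 1, h_2 = 3, cx_3 = 1.5, cz_3 = 2, r_3 = 1.5, h_3 = 5, cx_4 = 5, cy_4 = 8.5, cz_4 = 10, r_4 = 1, cx_5 = 4, cy_5 = 1, cz_5 = 6, h_5 = 3.5, cx_6 = 3, cy_6 = 3.5, cz_6 = 2.5, h_6 = 4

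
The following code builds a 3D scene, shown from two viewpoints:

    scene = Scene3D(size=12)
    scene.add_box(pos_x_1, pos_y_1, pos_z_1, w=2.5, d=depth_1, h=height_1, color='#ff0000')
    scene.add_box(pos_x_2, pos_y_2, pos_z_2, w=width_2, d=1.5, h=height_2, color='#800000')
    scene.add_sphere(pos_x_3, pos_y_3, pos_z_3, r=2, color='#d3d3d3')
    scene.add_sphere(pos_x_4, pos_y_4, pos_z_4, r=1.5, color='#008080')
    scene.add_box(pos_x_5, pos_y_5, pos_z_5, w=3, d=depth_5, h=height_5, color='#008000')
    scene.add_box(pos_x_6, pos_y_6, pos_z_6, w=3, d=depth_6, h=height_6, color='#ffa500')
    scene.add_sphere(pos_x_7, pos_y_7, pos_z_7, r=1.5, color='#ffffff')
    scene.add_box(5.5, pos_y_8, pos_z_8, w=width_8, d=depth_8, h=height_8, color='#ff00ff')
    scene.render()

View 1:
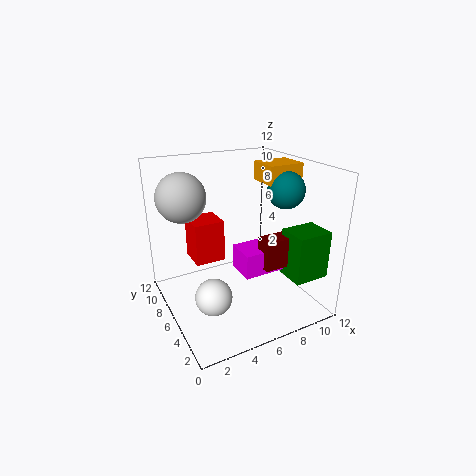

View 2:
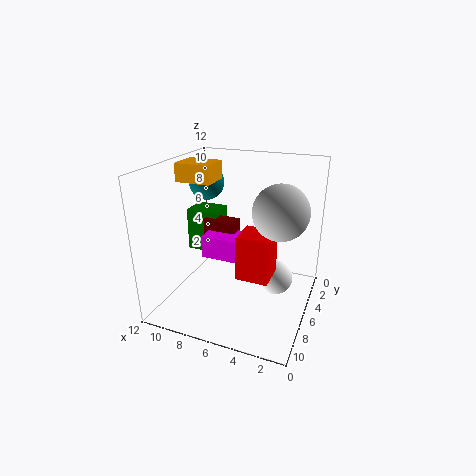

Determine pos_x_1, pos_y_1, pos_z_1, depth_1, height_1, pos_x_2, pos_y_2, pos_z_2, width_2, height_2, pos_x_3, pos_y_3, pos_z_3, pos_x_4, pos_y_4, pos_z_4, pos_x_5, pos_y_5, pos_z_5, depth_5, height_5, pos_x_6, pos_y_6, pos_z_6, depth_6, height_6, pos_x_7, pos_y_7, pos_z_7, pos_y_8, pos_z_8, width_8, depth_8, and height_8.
pos_x_1 = 2.5; pos_y_1 = 6.5; pos_z_1 = 4; depth_1 = 2.5; height_1 = 3.5; pos_x_2 = 7; pos_y_2 = 3; pos_z_2 = 4; width_2 = 3; height_2 = 2.5; pos_x_3 = 2; pos_y_3 = 8; pos_z_3 = 9.5; pos_x_4 = 9.5; pos_y_4 = 4.5; pos_z_4 = 10; pos_x_5 = 9; pos_y_5 = 1.5; pos_z_5 = 3; depth_5 = 2.5; height_5 = 4; pos_x_6 = 8; pos_y_6 = 4.5; pos_z_6 = 10.5; depth_6 = 2.5; height_6 = 1.5; pos_x_7 = 3; pos_y_7 = 4.5; pos_z_7 = 2; pos_y_8 = 3.5; pos_z_8 = 3.5; width_8 = 4; depth_8 = 2.5; height_8 = 2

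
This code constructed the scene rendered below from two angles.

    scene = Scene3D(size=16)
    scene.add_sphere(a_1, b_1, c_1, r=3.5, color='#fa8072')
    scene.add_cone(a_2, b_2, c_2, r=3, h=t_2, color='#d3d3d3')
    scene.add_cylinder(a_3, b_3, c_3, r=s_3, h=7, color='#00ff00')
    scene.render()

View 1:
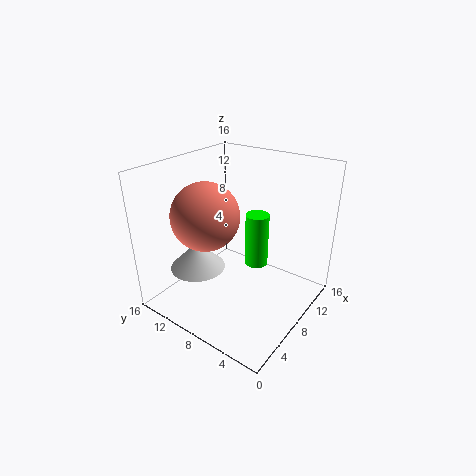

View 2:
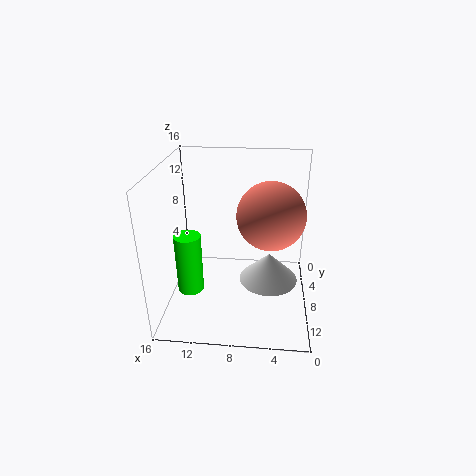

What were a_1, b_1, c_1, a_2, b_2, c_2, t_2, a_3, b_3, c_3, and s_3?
a_1 = 4.5
b_1 = 9.5
c_1 = 11.5
a_2 = 4.5
b_2 = 11
c_2 = 5
t_2 = 3
a_3 = 13.5
b_3 = 9
c_3 = 1.5
s_3 = 1.5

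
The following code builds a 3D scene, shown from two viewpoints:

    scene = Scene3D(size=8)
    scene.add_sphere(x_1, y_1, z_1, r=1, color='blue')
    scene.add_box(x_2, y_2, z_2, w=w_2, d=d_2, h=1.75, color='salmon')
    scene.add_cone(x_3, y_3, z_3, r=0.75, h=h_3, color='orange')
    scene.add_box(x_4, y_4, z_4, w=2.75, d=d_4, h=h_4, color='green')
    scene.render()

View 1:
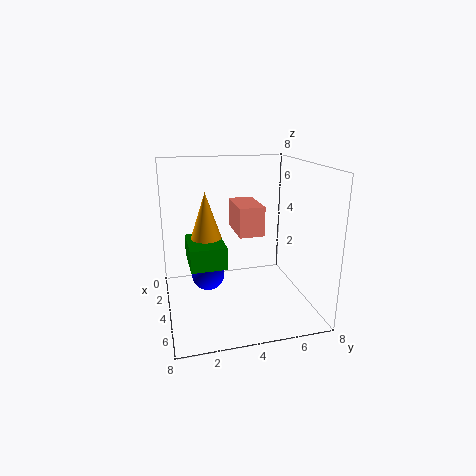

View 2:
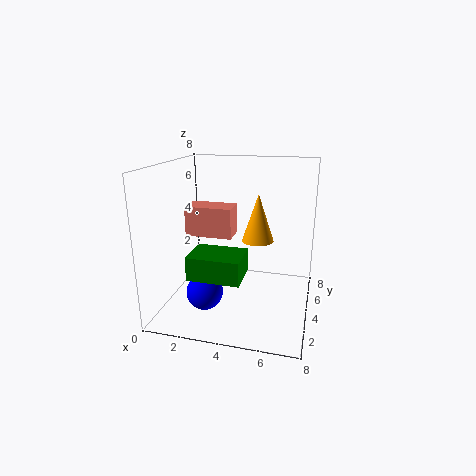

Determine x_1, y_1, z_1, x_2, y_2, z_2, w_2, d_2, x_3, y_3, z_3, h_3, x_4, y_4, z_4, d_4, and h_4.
x_1 = 2.5
y_1 = 2.5
z_1 = 1.25
x_2 = 0.75
y_2 = 4.25
z_2 = 3.75
w_2 = 2.75
d_2 = 1.5
x_3 = 5.5
y_3 = 2
z_3 = 4.75
h_3 = 2.25
x_4 = 2
y_4 = 1.25
z_4 = 2.5
d_4 = 2
h_4 = 1.25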